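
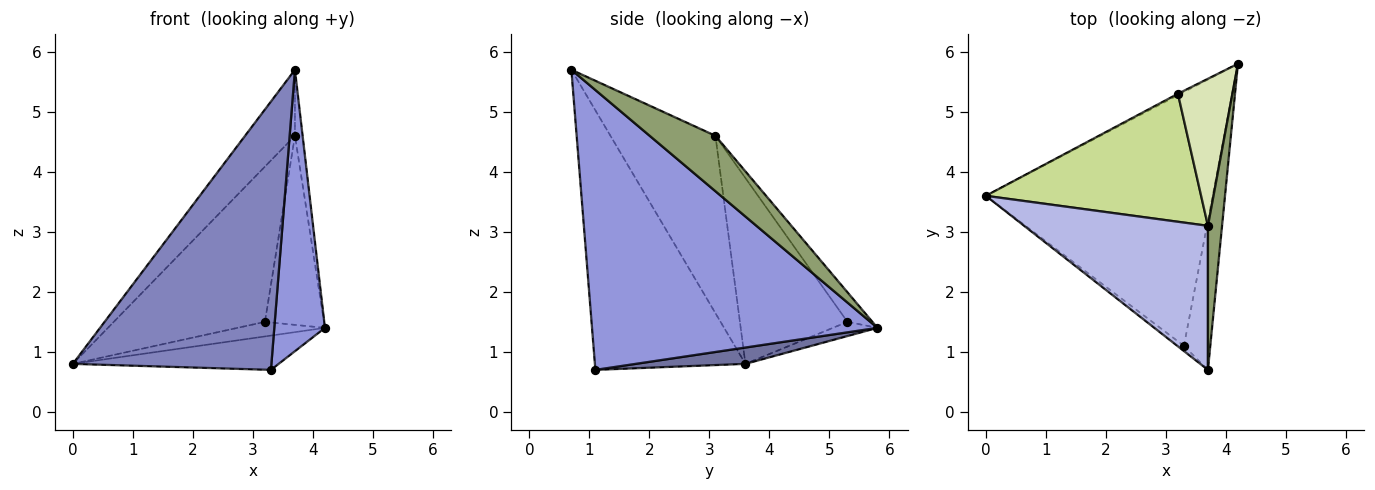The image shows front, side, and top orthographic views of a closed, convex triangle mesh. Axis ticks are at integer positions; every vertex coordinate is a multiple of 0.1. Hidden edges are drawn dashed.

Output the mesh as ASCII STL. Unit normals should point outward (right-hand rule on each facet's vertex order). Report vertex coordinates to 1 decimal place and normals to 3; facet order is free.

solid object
 facet normal 0.071 0.134 -0.988
  outer loop
   vertex 3.3 1.1 0.7
   vertex 0.0 3.6 0.8
   vertex 4.2 5.8 1.4
  endloop
 endfacet
 facet normal -0.604 -0.797 -0.015
  outer loop
   vertex 3.3 1.1 0.7
   vertex 3.7 0.7 5.7
   vertex 0.0 3.6 0.8
  endloop
 endfacet
 facet normal 0.980 -0.174 -0.092
  outer loop
   vertex 3.3 1.1 0.7
   vertex 4.2 5.8 1.4
   vertex 3.7 0.7 5.7
  endloop
 endfacet
 facet normal -0.659 0.313 0.683
  outer loop
   vertex 3.7 3.1 4.6
   vertex 0.0 3.6 0.8
   vertex 3.7 0.7 5.7
  endloop
 endfacet
 facet normal 0.963 0.112 0.245
  outer loop
   vertex 3.7 3.1 4.6
   vertex 3.7 0.7 5.7
   vertex 4.2 5.8 1.4
  endloop
 endfacet
 facet normal -0.452 0.888 -0.087
  outer loop
   vertex 3.2 5.3 1.5
   vertex 4.2 5.8 1.4
   vertex 0.0 3.6 0.8
  endloop
 endfacet
 facet normal -0.481 0.676 0.558
  outer loop
   vertex 3.2 5.3 1.5
   vertex 0.0 3.6 0.8
   vertex 3.7 3.1 4.6
  endloop
 endfacet
 facet normal -0.316 0.749 0.582
  outer loop
   vertex 3.2 5.3 1.5
   vertex 3.7 3.1 4.6
   vertex 4.2 5.8 1.4
  endloop
 endfacet
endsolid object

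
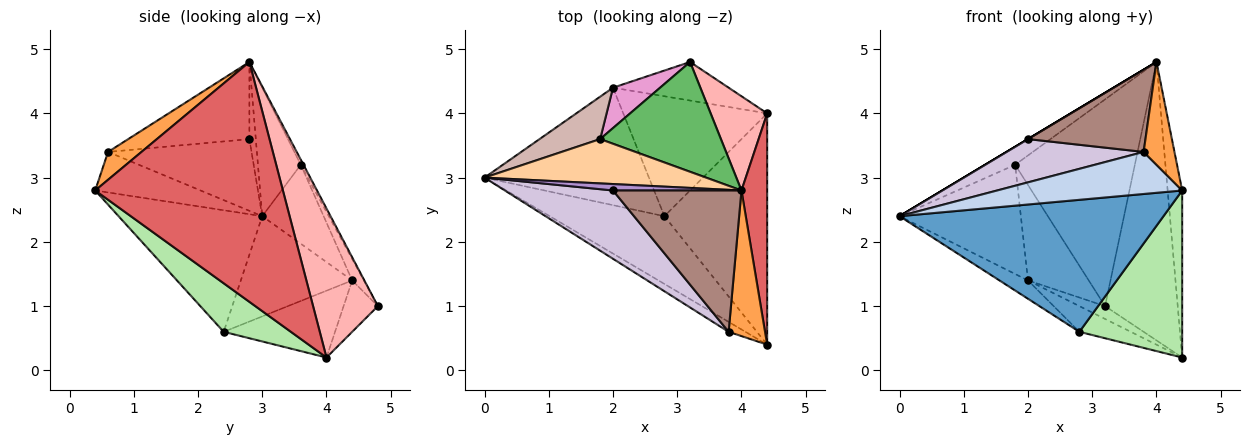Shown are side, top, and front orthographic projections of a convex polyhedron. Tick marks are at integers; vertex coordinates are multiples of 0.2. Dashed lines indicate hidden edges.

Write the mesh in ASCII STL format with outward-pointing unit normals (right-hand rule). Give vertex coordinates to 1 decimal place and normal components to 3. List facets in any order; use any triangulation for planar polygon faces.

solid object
 facet normal -0.436 -0.801 -0.411
  outer loop
   vertex 2.8 2.4 0.6
   vertex 4.4 0.4 2.8
   vertex 0.0 3.0 2.4
  endloop
 endfacet
 facet normal -0.485 -0.851 -0.201
  outer loop
   vertex 3.8 0.6 3.4
   vertex 0.0 3.0 2.4
   vertex 4.4 0.4 2.8
  endloop
 endfacet
 facet normal 0.530 -0.489 0.693
  outer loop
   vertex 3.8 0.6 3.4
   vertex 4.4 0.4 2.8
   vertex 4.0 2.8 4.8
  endloop
 endfacet
 facet normal -0.473 0.331 0.816
  outer loop
   vertex 1.8 3.6 3.2
   vertex 0.0 3.0 2.4
   vertex 4.0 2.8 4.8
  endloop
 endfacet
 facet normal -0.020 0.883 0.469
  outer loop
   vertex 1.8 3.6 3.2
   vertex 4.0 2.8 4.8
   vertex 3.2 4.8 1.0
  endloop
 endfacet
 facet normal 0.358 -0.547 -0.757
  outer loop
   vertex 4.4 4.0 0.2
   vertex 4.4 0.4 2.8
   vertex 2.8 2.4 0.6
  endloop
 endfacet
 facet normal 0.991 0.077 0.106
  outer loop
   vertex 4.4 4.0 0.2
   vertex 4.0 2.8 4.8
   vertex 4.4 0.4 2.8
  endloop
 endfacet
 facet normal 0.646 0.723 0.245
  outer loop
   vertex 4.4 4.0 0.2
   vertex 3.2 4.8 1.0
   vertex 4.0 2.8 4.8
  endloop
 endfacet
 facet normal -0.514 0.000 0.857
  outer loop
   vertex 2.0 2.8 3.6
   vertex 4.0 2.8 4.8
   vertex 0.0 3.0 2.4
  endloop
 endfacet
 facet normal -0.489 -0.467 0.737
  outer loop
   vertex 2.0 2.8 3.6
   vertex 0.0 3.0 2.4
   vertex 3.8 0.6 3.4
  endloop
 endfacet
 facet normal -0.460 -0.446 0.767
  outer loop
   vertex 2.0 2.8 3.6
   vertex 3.8 0.6 3.4
   vertex 4.0 2.8 4.8
  endloop
 endfacet
 facet normal -0.427 0.843 0.327
  outer loop
   vertex 2.0 4.4 1.4
   vertex 0.0 3.0 2.4
   vertex 1.8 3.6 3.2
  endloop
 endfacet
 facet normal -0.174 0.907 0.384
  outer loop
   vertex 2.0 4.4 1.4
   vertex 1.8 3.6 3.2
   vertex 3.2 4.8 1.0
  endloop
 endfacet
 facet normal -0.516 0.132 -0.846
  outer loop
   vertex 2.0 4.4 1.4
   vertex 2.8 2.4 0.6
   vertex 0.0 3.0 2.4
  endloop
 endfacet
 facet normal -0.389 0.291 -0.874
  outer loop
   vertex 2.0 4.4 1.4
   vertex 3.2 4.8 1.0
   vertex 4.4 4.0 0.2
  endloop
 endfacet
 facet normal -0.413 0.191 -0.890
  outer loop
   vertex 2.0 4.4 1.4
   vertex 4.4 4.0 0.2
   vertex 2.8 2.4 0.6
  endloop
 endfacet
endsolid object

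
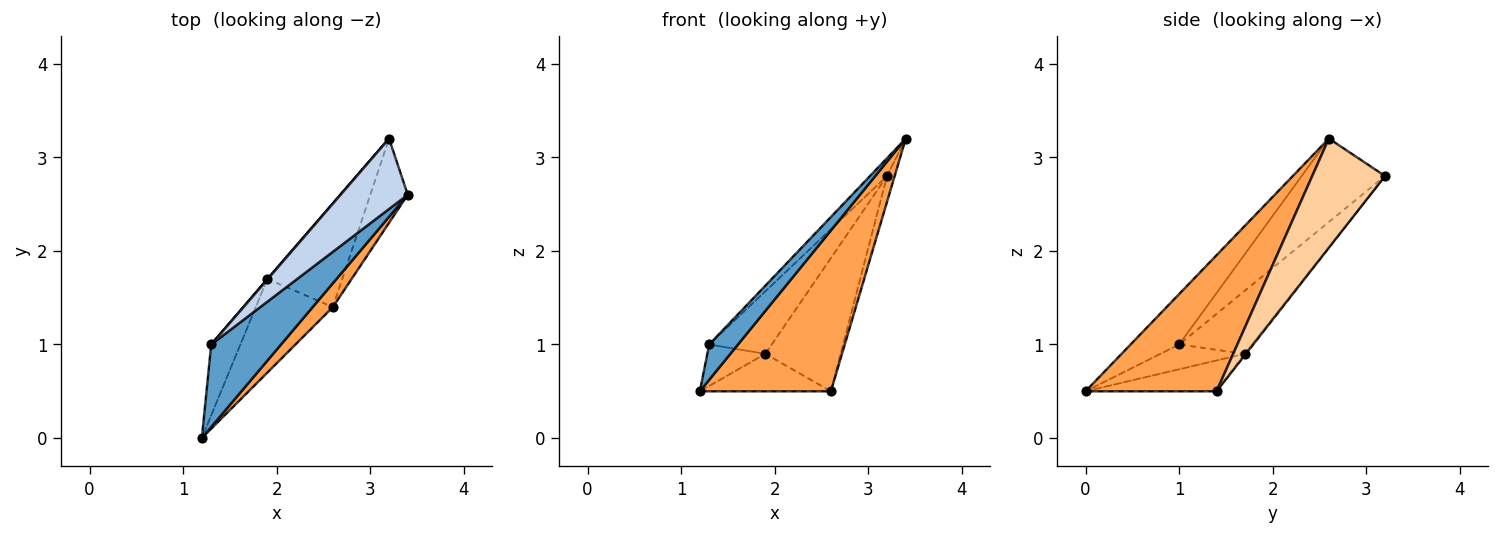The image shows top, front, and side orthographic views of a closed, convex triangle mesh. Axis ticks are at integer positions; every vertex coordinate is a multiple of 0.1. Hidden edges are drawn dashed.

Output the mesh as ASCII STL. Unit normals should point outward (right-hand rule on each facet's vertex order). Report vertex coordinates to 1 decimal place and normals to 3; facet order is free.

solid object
 facet normal -0.553 -0.328 0.766
  outer loop
   vertex 1.3 1.0 1.0
   vertex 1.2 0.0 0.5
   vertex 3.4 2.6 3.2
  endloop
 endfacet
 facet normal -0.769 0.157 0.620
  outer loop
   vertex 1.3 1.0 1.0
   vertex 3.4 2.6 3.2
   vertex 3.2 3.2 2.8
  endloop
 endfacet
 facet normal 0.703 -0.703 0.104
  outer loop
   vertex 2.6 1.4 0.5
   vertex 3.4 2.6 3.2
   vertex 1.2 0.0 0.5
  endloop
 endfacet
 facet normal 0.941 0.099 -0.323
  outer loop
   vertex 2.6 1.4 0.5
   vertex 3.2 3.2 2.8
   vertex 3.4 2.6 3.2
  endloop
 endfacet
 facet normal -0.591 0.407 -0.696
  outer loop
   vertex 1.9 1.7 0.9
   vertex 1.2 0.0 0.5
   vertex 1.3 1.0 1.0
  endloop
 endfacet
 facet normal -0.348 0.348 -0.870
  outer loop
   vertex 1.9 1.7 0.9
   vertex 2.6 1.4 0.5
   vertex 1.2 0.0 0.5
  endloop
 endfacet
 facet normal -0.759 0.651 0.005
  outer loop
   vertex 1.9 1.7 0.9
   vertex 1.3 1.0 1.0
   vertex 3.2 3.2 2.8
  endloop
 endfacet
 facet normal -0.013 0.789 -0.614
  outer loop
   vertex 1.9 1.7 0.9
   vertex 3.2 3.2 2.8
   vertex 2.6 1.4 0.5
  endloop
 endfacet
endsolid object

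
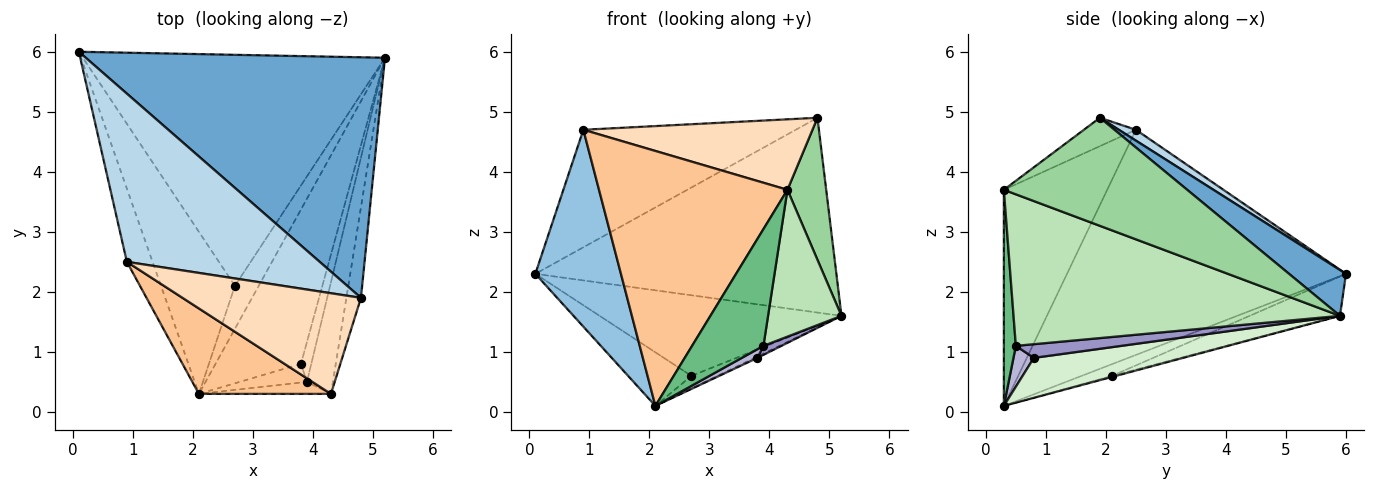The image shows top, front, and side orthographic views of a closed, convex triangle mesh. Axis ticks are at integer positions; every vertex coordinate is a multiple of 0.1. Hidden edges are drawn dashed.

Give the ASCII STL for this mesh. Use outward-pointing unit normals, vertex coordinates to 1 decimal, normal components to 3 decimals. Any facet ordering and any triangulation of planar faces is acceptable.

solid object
 facet normal 0.118 0.625 0.772
  outer loop
   vertex 4.8 1.9 4.9
   vertex 5.2 5.9 1.6
   vertex 0.1 6.0 2.3
  endloop
 endfacet
 facet normal -0.950 -0.292 -0.108
  outer loop
   vertex 0.9 2.5 4.7
   vertex 0.1 6.0 2.3
   vertex 2.1 0.3 0.1
  endloop
 endfacet
 facet normal 0.046 0.572 0.819
  outer loop
   vertex 0.9 2.5 4.7
   vertex 4.8 1.9 4.9
   vertex 0.1 6.0 2.3
  endloop
 endfacet
 facet normal -0.122 0.327 -0.937
  outer loop
   vertex 2.7 2.1 0.6
   vertex 0.1 6.0 2.3
   vertex 5.2 5.9 1.6
  endloop
 endfacet
 facet normal -0.148 0.310 -0.939
  outer loop
   vertex 2.7 2.1 0.6
   vertex 2.1 0.3 0.1
   vertex 0.1 6.0 2.3
  endloop
 endfacet
 facet normal -0.043 0.281 -0.959
  outer loop
   vertex 2.7 2.1 0.6
   vertex 5.2 5.9 1.6
   vertex 2.1 0.3 0.1
  endloop
 endfacet
 facet normal -0.461 -0.841 0.282
  outer loop
   vertex 4.3 0.3 3.7
   vertex 0.9 2.5 4.7
   vertex 2.1 0.3 0.1
  endloop
 endfacet
 facet normal -0.129 -0.569 0.812
  outer loop
   vertex 4.3 0.3 3.7
   vertex 4.8 1.9 4.9
   vertex 0.9 2.5 4.7
  endloop
 endfacet
 facet normal 0.165 -0.981 -0.101
  outer loop
   vertex 4.3 0.3 3.7
   vertex 2.1 0.3 0.1
   vertex 3.9 0.5 1.1
  endloop
 endfacet
 facet normal 0.970 -0.205 -0.131
  outer loop
   vertex 4.3 0.3 3.7
   vertex 5.2 5.9 1.6
   vertex 4.8 1.9 4.9
  endloop
 endfacet
 facet normal 0.962 -0.216 -0.165
  outer loop
   vertex 4.3 0.3 3.7
   vertex 3.9 0.5 1.1
   vertex 5.2 5.9 1.6
  endloop
 endfacet
 facet normal 0.424 0.008 -0.906
  outer loop
   vertex 3.8 0.8 0.9
   vertex 2.1 0.3 0.1
   vertex 5.2 5.9 1.6
  endloop
 endfacet
 facet normal 0.790 -0.135 -0.598
  outer loop
   vertex 3.8 0.8 0.9
   vertex 5.2 5.9 1.6
   vertex 3.9 0.5 1.1
  endloop
 endfacet
 facet normal 0.482 -0.369 -0.795
  outer loop
   vertex 3.8 0.8 0.9
   vertex 3.9 0.5 1.1
   vertex 2.1 0.3 0.1
  endloop
 endfacet
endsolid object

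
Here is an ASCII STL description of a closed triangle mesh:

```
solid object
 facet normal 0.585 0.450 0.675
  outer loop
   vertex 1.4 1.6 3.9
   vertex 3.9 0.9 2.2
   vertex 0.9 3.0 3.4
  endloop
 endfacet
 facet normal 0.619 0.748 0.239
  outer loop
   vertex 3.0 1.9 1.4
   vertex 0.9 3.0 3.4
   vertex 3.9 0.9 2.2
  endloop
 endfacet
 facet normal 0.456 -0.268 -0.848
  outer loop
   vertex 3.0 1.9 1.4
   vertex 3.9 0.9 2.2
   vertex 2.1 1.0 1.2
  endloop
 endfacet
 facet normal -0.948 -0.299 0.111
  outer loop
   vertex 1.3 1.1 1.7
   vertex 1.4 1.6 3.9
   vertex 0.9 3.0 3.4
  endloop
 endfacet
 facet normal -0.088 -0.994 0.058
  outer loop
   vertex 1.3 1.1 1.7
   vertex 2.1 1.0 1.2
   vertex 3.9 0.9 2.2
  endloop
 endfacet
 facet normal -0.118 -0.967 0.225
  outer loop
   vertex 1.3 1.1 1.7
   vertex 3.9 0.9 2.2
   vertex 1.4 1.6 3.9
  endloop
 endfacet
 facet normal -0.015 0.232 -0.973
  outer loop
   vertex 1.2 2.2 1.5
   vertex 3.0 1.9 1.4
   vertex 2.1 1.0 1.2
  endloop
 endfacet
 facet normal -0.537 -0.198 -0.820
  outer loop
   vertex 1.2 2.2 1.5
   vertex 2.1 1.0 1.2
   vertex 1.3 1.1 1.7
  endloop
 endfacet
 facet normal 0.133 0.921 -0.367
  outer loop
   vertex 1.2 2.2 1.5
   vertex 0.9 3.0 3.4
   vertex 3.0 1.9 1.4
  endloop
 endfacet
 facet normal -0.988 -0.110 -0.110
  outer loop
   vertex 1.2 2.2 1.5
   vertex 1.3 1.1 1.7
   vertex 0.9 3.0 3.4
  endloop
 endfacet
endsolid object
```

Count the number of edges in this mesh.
15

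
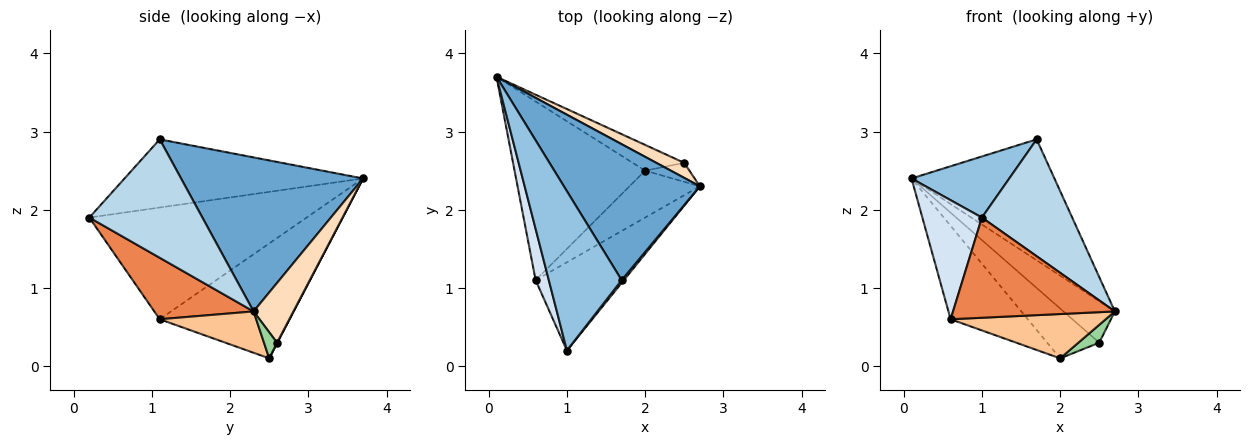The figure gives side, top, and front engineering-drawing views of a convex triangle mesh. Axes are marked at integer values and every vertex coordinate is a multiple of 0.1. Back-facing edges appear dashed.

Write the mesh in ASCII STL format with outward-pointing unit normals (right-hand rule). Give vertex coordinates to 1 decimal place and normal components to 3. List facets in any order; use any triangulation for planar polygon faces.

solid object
 facet normal 0.646 0.507 0.570
  outer loop
   vertex 1.7 1.1 2.9
   vertex 2.7 2.3 0.7
   vertex 0.1 3.7 2.4
  endloop
 endfacet
 facet normal -0.658 -0.270 0.703
  outer loop
   vertex 1.7 1.1 2.9
   vertex 0.1 3.7 2.4
   vertex 1.0 0.2 1.9
  endloop
 endfacet
 facet normal 0.781 -0.624 0.015
  outer loop
   vertex 1.7 1.1 2.9
   vertex 1.0 0.2 1.9
   vertex 2.7 2.3 0.7
  endloop
 endfacet
 facet normal -0.958 -0.263 0.113
  outer loop
   vertex 0.6 1.1 0.6
   vertex 1.0 0.2 1.9
   vertex 0.1 3.7 2.4
  endloop
 endfacet
 facet normal 0.418 -0.682 -0.601
  outer loop
   vertex 0.6 1.1 0.6
   vertex 2.7 2.3 0.7
   vertex 1.0 0.2 1.9
  endloop
 endfacet
 facet normal -0.615 0.365 -0.699
  outer loop
   vertex 2.0 2.5 0.1
   vertex 0.6 1.1 0.6
   vertex 0.1 3.7 2.4
  endloop
 endfacet
 facet normal 0.393 -0.631 -0.669
  outer loop
   vertex 2.0 2.5 0.1
   vertex 2.7 2.3 0.7
   vertex 0.6 1.1 0.6
  endloop
 endfacet
 facet normal 0.589 0.760 0.275
  outer loop
   vertex 2.5 2.6 0.3
   vertex 0.1 3.7 2.4
   vertex 2.7 2.3 0.7
  endloop
 endfacet
 facet normal 0.006 0.889 -0.459
  outer loop
   vertex 2.5 2.6 0.3
   vertex 2.0 2.5 0.1
   vertex 0.1 3.7 2.4
  endloop
 endfacet
 facet normal 0.394 -0.630 -0.669
  outer loop
   vertex 2.5 2.6 0.3
   vertex 2.7 2.3 0.7
   vertex 2.0 2.5 0.1
  endloop
 endfacet
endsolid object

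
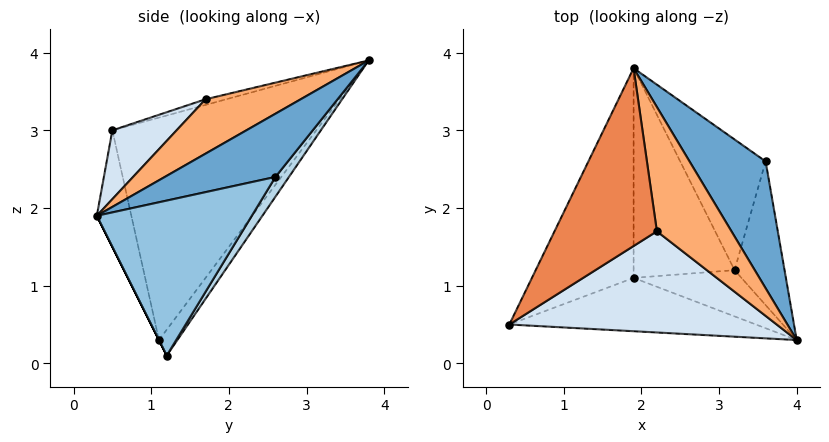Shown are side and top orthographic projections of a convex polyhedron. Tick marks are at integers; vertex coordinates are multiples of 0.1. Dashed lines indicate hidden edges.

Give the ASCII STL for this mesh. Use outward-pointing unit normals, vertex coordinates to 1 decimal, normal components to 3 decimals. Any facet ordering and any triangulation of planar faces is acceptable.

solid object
 facet normal 0.638 -0.056 0.768
  outer loop
   vertex 3.6 2.6 2.4
   vertex 1.9 3.8 3.9
   vertex 4.0 0.3 1.9
  endloop
 endfacet
 facet normal 0.927 0.226 -0.299
  outer loop
   vertex 3.6 2.6 2.4
   vertex 4.0 0.3 1.9
   vertex 3.2 1.2 0.1
  endloop
 endfacet
 facet normal 0.123 0.838 -0.531
  outer loop
   vertex 3.6 2.6 2.4
   vertex 3.2 1.2 0.1
   vertex 1.9 3.8 3.9
  endloop
 endfacet
 facet normal 0.202 -0.583 0.787
  outer loop
   vertex 2.2 1.7 3.4
   vertex 0.3 0.5 3.0
   vertex 4.0 0.3 1.9
  endloop
 endfacet
 facet normal -0.053 -0.239 0.970
  outer loop
   vertex 2.2 1.7 3.4
   vertex 1.9 3.8 3.9
   vertex 0.3 0.5 3.0
  endloop
 endfacet
 facet normal 0.586 -0.108 0.803
  outer loop
   vertex 2.2 1.7 3.4
   vertex 4.0 0.3 1.9
   vertex 1.9 3.8 3.9
  endloop
 endfacet
 facet normal -0.138 -0.946 -0.292
  outer loop
   vertex 1.9 1.1 0.3
   vertex 4.0 0.3 1.9
   vertex 0.3 0.5 3.0
  endloop
 endfacet
 facet normal 0.000 -0.894 -0.447
  outer loop
   vertex 1.9 1.1 0.3
   vertex 3.2 1.2 0.1
   vertex 4.0 0.3 1.9
  endloop
 endfacet
 facet normal -0.795 0.485 -0.364
  outer loop
   vertex 1.9 1.1 0.3
   vertex 0.3 0.5 3.0
   vertex 1.9 3.8 3.9
  endloop
 endfacet
 facet normal -0.152 0.791 -0.593
  outer loop
   vertex 1.9 1.1 0.3
   vertex 1.9 3.8 3.9
   vertex 3.2 1.2 0.1
  endloop
 endfacet
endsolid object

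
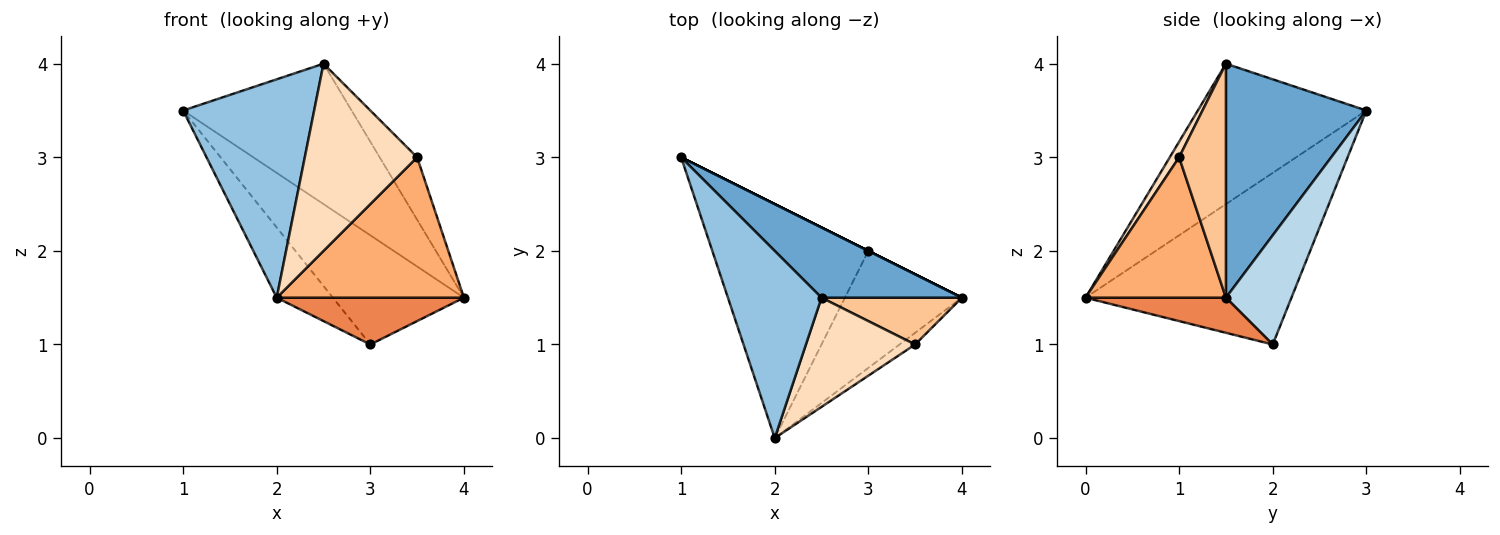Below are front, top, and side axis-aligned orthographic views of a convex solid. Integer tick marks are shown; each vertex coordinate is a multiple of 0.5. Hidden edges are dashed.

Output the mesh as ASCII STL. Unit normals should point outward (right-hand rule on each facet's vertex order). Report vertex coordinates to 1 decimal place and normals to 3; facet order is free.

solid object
 facet normal 0.598 0.717 0.359
  outer loop
   vertex 2.5 1.5 4.0
   vertex 4.0 1.5 1.5
   vertex 1.0 3.0 3.5
  endloop
 endfacet
 facet normal -0.699 -0.543 0.466
  outer loop
   vertex 2.5 1.5 4.0
   vertex 1.0 3.0 3.5
   vertex 2.0 0.0 1.5
  endloop
 endfacet
 facet normal 0.447 0.894 0.000
  outer loop
   vertex 3.0 2.0 1.0
   vertex 1.0 3.0 3.5
   vertex 4.0 1.5 1.5
  endloop
 endfacet
 facet normal -0.725 0.198 -0.659
  outer loop
   vertex 3.0 2.0 1.0
   vertex 2.0 0.0 1.5
   vertex 1.0 3.0 3.5
  endloop
 endfacet
 facet normal 0.268 -0.358 -0.894
  outer loop
   vertex 3.0 2.0 1.0
   vertex 4.0 1.5 1.5
   vertex 2.0 0.0 1.5
  endloop
 endfacet
 facet normal 0.599 -0.798 -0.067
  outer loop
   vertex 3.5 1.0 3.0
   vertex 2.0 0.0 1.5
   vertex 4.0 1.5 1.5
  endloop
 endfacet
 facet normal 0.707 0.566 0.424
  outer loop
   vertex 3.5 1.0 3.0
   vertex 4.0 1.5 1.5
   vertex 2.5 1.5 4.0
  endloop
 endfacet
 facet normal 0.072 -0.862 0.503
  outer loop
   vertex 3.5 1.0 3.0
   vertex 2.5 1.5 4.0
   vertex 2.0 0.0 1.5
  endloop
 endfacet
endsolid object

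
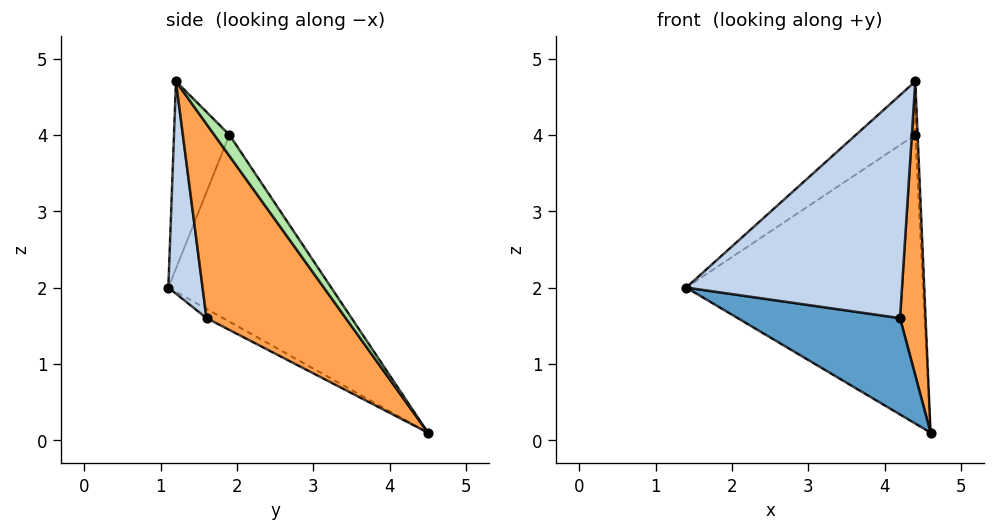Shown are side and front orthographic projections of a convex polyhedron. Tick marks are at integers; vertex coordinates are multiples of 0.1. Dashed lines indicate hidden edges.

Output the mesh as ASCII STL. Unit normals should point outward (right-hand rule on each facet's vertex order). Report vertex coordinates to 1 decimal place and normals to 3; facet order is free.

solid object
 facet normal -0.046 -0.454 -0.890
  outer loop
   vertex 4.2 1.6 1.6
   vertex 1.4 1.1 2.0
   vertex 4.6 4.5 0.1
  endloop
 endfacet
 facet normal 0.155 -0.978 -0.136
  outer loop
   vertex 4.2 1.6 1.6
   vertex 4.4 1.2 4.7
   vertex 1.4 1.1 2.0
  endloop
 endfacet
 facet normal 0.980 -0.180 -0.086
  outer loop
   vertex 4.2 1.6 1.6
   vertex 4.6 4.5 0.1
   vertex 4.4 1.2 4.7
  endloop
 endfacet
 facet normal -0.503 0.731 0.462
  outer loop
   vertex 4.4 1.9 4.0
   vertex 4.6 4.5 0.1
   vertex 1.4 1.1 2.0
  endloop
 endfacet
 facet normal -0.551 0.590 0.590
  outer loop
   vertex 4.4 1.9 4.0
   vertex 1.4 1.1 2.0
   vertex 4.4 1.2 4.7
  endloop
 endfacet
 facet normal 0.977 0.150 0.150
  outer loop
   vertex 4.4 1.9 4.0
   vertex 4.4 1.2 4.7
   vertex 4.6 4.5 0.1
  endloop
 endfacet
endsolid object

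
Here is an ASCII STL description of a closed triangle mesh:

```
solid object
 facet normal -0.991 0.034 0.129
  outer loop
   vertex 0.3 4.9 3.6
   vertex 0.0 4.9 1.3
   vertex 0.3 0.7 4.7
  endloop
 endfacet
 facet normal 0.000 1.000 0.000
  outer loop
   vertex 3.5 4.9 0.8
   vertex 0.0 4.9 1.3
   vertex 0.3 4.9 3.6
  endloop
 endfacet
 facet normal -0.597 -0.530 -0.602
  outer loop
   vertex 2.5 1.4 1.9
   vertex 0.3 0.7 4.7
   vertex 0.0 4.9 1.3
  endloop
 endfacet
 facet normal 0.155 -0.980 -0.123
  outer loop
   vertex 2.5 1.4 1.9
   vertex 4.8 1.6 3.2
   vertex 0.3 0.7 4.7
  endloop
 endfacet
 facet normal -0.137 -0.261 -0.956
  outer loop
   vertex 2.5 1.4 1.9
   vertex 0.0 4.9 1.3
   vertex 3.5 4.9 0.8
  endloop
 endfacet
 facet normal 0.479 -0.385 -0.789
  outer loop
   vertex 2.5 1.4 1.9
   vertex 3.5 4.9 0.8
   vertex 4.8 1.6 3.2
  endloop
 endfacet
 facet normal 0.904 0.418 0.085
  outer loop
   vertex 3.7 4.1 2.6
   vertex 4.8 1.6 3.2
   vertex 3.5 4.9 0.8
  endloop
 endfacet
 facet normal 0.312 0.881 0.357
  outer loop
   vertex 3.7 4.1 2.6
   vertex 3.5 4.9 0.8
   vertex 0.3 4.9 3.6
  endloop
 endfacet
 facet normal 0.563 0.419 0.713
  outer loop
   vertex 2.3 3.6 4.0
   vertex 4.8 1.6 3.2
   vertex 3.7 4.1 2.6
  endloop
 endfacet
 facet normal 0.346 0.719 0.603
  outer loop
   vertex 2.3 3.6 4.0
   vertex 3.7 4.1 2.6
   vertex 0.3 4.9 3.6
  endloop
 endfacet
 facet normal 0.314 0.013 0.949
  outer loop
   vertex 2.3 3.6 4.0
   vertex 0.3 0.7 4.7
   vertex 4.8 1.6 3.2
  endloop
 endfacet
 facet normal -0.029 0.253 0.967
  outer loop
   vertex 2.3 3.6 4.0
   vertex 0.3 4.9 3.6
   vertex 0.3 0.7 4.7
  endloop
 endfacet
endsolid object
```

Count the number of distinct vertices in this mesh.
8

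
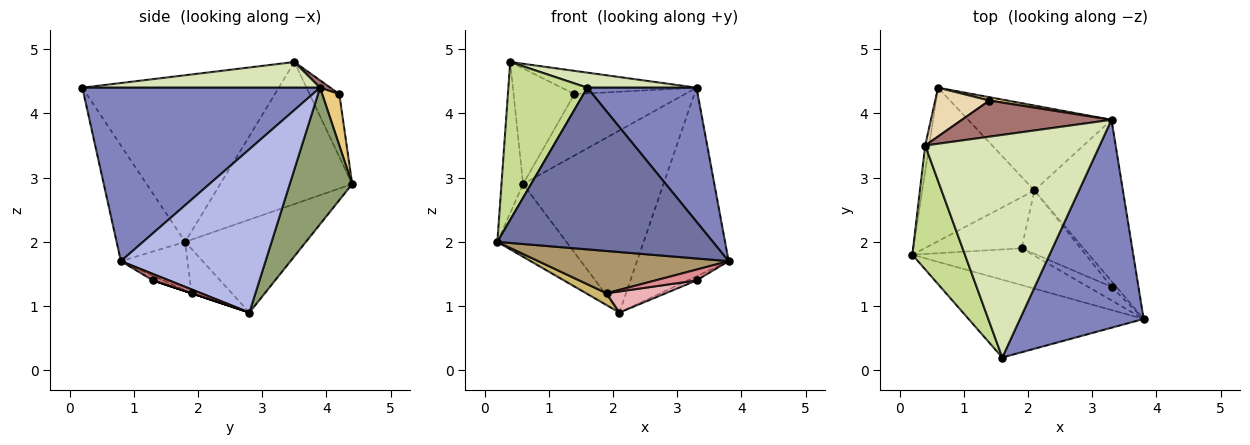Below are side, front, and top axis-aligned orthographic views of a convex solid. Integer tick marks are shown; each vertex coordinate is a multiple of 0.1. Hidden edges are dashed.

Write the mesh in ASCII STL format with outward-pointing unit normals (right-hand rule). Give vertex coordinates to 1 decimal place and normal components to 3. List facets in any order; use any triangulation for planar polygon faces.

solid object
 facet normal -0.275 -0.866 -0.417
  outer loop
   vertex 1.6 0.2 4.4
   vertex 0.2 1.8 2.0
   vertex 3.8 0.8 1.7
  endloop
 endfacet
 facet normal 0.763 -0.350 0.544
  outer loop
   vertex 3.3 3.9 4.4
   vertex 1.6 0.2 4.4
   vertex 3.8 0.8 1.7
  endloop
 endfacet
 facet normal -0.599 0.343 -0.724
  outer loop
   vertex 2.1 2.8 0.9
   vertex 0.2 1.8 2.0
   vertex 0.6 4.4 2.9
  endloop
 endfacet
 facet normal 0.768 0.486 -0.416
  outer loop
   vertex 2.1 2.8 0.9
   vertex 3.3 3.9 4.4
   vertex 3.8 0.8 1.7
  endloop
 endfacet
 facet normal 0.374 0.841 -0.392
  outer loop
   vertex 2.1 2.8 0.9
   vertex 0.6 4.4 2.9
   vertex 3.3 3.9 4.4
  endloop
 endfacet
 facet normal -0.987 0.161 -0.027
  outer loop
   vertex 0.4 3.5 4.8
   vertex 0.6 4.4 2.9
   vertex 0.2 1.8 2.0
  endloop
 endfacet
 facet normal -0.891 -0.358 0.281
  outer loop
   vertex 0.4 3.5 4.8
   vertex 0.2 1.8 2.0
   vertex 1.6 0.2 4.4
  endloop
 endfacet
 facet normal 0.145 -0.067 0.987
  outer loop
   vertex 0.4 3.5 4.8
   vertex 1.6 0.2 4.4
   vertex 3.3 3.9 4.4
  endloop
 endfacet
 facet normal -0.256 -0.730 -0.634
  outer loop
   vertex 1.9 1.9 1.2
   vertex 3.8 0.8 1.7
   vertex 0.2 1.8 2.0
  endloop
 endfacet
 facet normal -0.407 -0.206 -0.890
  outer loop
   vertex 1.9 1.9 1.2
   vertex 0.2 1.8 2.0
   vertex 2.1 2.8 0.9
  endloop
 endfacet
 facet normal 0.153 0.987 0.054
  outer loop
   vertex 1.4 4.2 4.3
   vertex 3.3 3.9 4.4
   vertex 0.6 4.4 2.9
  endloop
 endfacet
 facet normal -0.411 0.840 0.355
  outer loop
   vertex 1.4 4.2 4.3
   vertex 0.6 4.4 2.9
   vertex 0.4 3.5 4.8
  endloop
 endfacet
 facet normal 0.041 0.541 0.840
  outer loop
   vertex 1.4 4.2 4.3
   vertex 0.4 3.5 4.8
   vertex 3.3 3.9 4.4
  endloop
 endfacet
 facet normal 0.732 0.403 -0.549
  outer loop
   vertex 3.3 1.3 1.4
   vertex 2.1 2.8 0.9
   vertex 3.8 0.8 1.7
  endloop
 endfacet
 facet normal -0.154 -0.617 -0.772
  outer loop
   vertex 3.3 1.3 1.4
   vertex 3.8 0.8 1.7
   vertex 1.9 1.9 1.2
  endloop
 endfacet
 facet normal 0.000 -0.316 -0.949
  outer loop
   vertex 3.3 1.3 1.4
   vertex 1.9 1.9 1.2
   vertex 2.1 2.8 0.9
  endloop
 endfacet
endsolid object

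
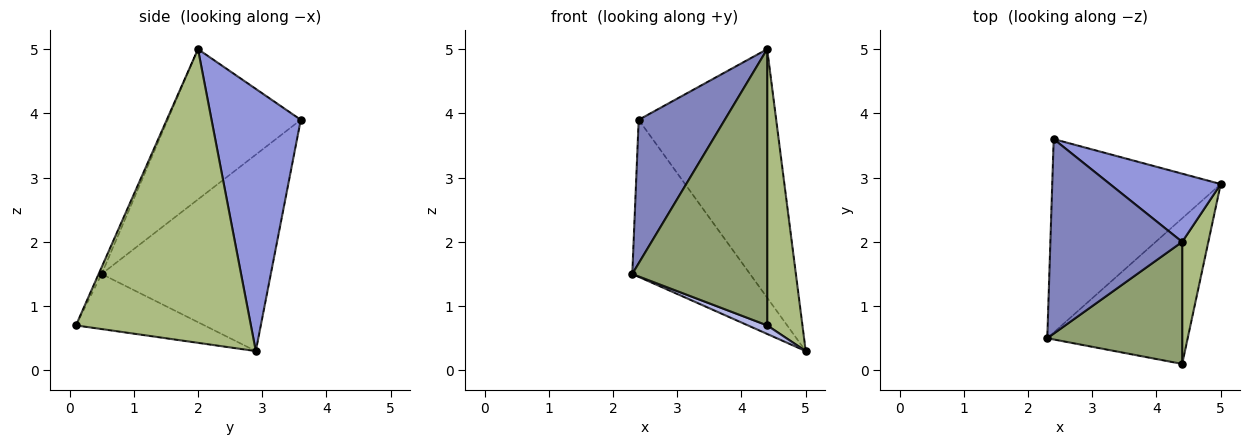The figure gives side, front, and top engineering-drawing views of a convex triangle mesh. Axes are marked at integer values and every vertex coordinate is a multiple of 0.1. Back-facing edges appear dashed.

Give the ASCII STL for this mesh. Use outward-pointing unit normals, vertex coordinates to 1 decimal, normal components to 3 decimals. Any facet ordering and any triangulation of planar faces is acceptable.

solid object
 facet normal -0.671 0.467 -0.576
  outer loop
   vertex 2.4 3.6 3.9
   vertex 5.0 2.9 0.3
   vertex 2.3 0.5 1.5
  endloop
 endfacet
 facet normal -0.676 -0.437 0.593
  outer loop
   vertex 4.4 2.0 5.0
   vertex 2.4 3.6 3.9
   vertex 2.3 0.5 1.5
  endloop
 endfacet
 facet normal 0.531 0.817 0.224
  outer loop
   vertex 4.4 2.0 5.0
   vertex 5.0 2.9 0.3
   vertex 2.4 3.6 3.9
  endloop
 endfacet
 facet normal -0.365 -0.055 -0.930
  outer loop
   vertex 4.4 0.1 0.7
   vertex 2.3 0.5 1.5
   vertex 5.0 2.9 0.3
  endloop
 endfacet
 facet normal -0.020 -0.914 0.404
  outer loop
   vertex 4.4 0.1 0.7
   vertex 4.4 2.0 5.0
   vertex 2.3 0.5 1.5
  endloop
 endfacet
 facet normal 0.977 -0.197 0.087
  outer loop
   vertex 4.4 0.1 0.7
   vertex 5.0 2.9 0.3
   vertex 4.4 2.0 5.0
  endloop
 endfacet
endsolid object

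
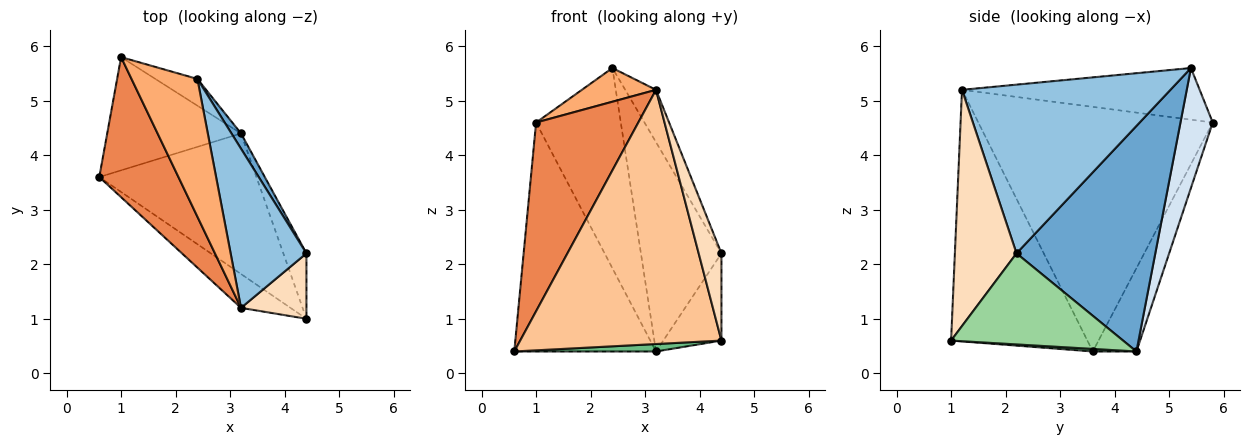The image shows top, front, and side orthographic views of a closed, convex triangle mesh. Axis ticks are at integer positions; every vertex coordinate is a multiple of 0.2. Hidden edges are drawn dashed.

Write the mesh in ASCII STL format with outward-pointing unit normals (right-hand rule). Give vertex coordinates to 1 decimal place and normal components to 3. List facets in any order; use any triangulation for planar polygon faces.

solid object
 facet normal 0.864 0.501 0.037
  outer loop
   vertex 3.2 4.4 0.4
   vertex 2.4 5.4 5.6
   vertex 4.4 2.2 2.2
  endloop
 endfacet
 facet normal 0.904 0.134 0.406
  outer loop
   vertex 3.2 1.2 5.2
   vertex 4.4 2.2 2.2
   vertex 2.4 5.4 5.6
  endloop
 endfacet
 facet normal -0.266 0.864 -0.427
  outer loop
   vertex 1.0 5.8 4.6
   vertex 3.2 4.4 0.4
   vertex 0.6 3.6 0.4
  endloop
 endfacet
 facet normal 0.353 0.927 -0.124
  outer loop
   vertex 1.0 5.8 4.6
   vertex 2.4 5.4 5.6
   vertex 3.2 4.4 0.4
  endloop
 endfacet
 facet normal -0.879 -0.383 0.284
  outer loop
   vertex 1.0 5.8 4.6
   vertex 0.6 3.6 0.4
   vertex 3.2 1.2 5.2
  endloop
 endfacet
 facet normal -0.606 -0.189 0.773
  outer loop
   vertex 1.0 5.8 4.6
   vertex 3.2 1.2 5.2
   vertex 2.4 5.4 5.6
  endloop
 endfacet
 facet normal -0.557 -0.823 -0.110
  outer loop
   vertex 4.4 1.0 0.6
   vertex 3.2 1.2 5.2
   vertex 0.6 3.6 0.4
  endloop
 endfacet
 facet normal 0.908 -0.335 0.251
  outer loop
   vertex 4.4 1.0 0.6
   vertex 4.4 2.2 2.2
   vertex 3.2 1.2 5.2
  endloop
 endfacet
 facet normal 0.016 -0.053 -0.998
  outer loop
   vertex 4.4 1.0 0.6
   vertex 0.6 3.6 0.4
   vertex 3.2 4.4 0.4
  endloop
 endfacet
 facet normal 0.921 0.311 -0.234
  outer loop
   vertex 4.4 1.0 0.6
   vertex 3.2 4.4 0.4
   vertex 4.4 2.2 2.2
  endloop
 endfacet
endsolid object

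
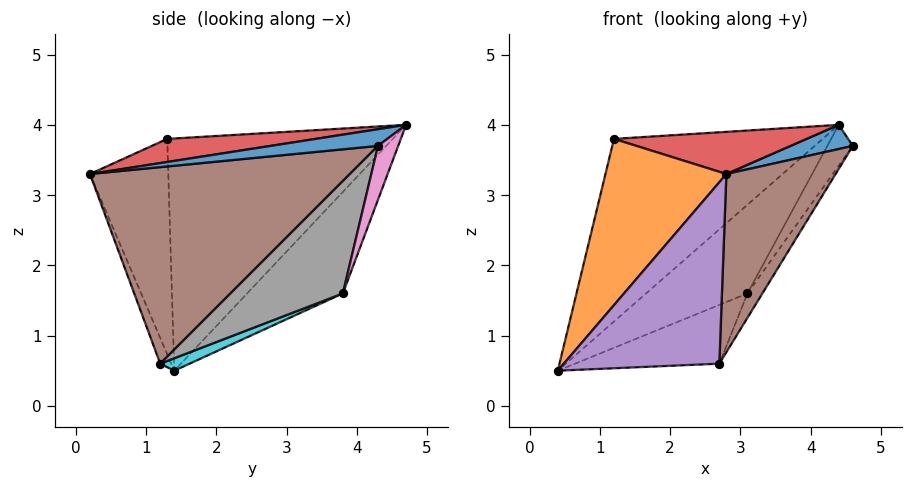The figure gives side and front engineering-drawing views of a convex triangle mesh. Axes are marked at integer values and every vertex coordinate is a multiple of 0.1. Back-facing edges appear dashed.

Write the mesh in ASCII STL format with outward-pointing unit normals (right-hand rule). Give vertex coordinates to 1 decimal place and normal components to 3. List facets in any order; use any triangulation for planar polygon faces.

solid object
 facet normal 0.542 -0.314 0.780
  outer loop
   vertex 4.4 4.7 4.0
   vertex 2.8 0.2 3.3
   vertex 4.6 4.3 3.7
  endloop
 endfacet
 facet normal -0.541 -0.835 0.106
  outer loop
   vertex 1.2 1.3 3.8
   vertex 0.4 1.4 0.5
   vertex 2.8 0.2 3.3
  endloop
 endfacet
 facet normal -0.720 0.666 0.195
  outer loop
   vertex 1.2 1.3 3.8
   vertex 4.4 4.7 4.0
   vertex 0.4 1.4 0.5
  endloop
 endfacet
 facet normal 0.159 -0.207 0.965
  outer loop
   vertex 1.2 1.3 3.8
   vertex 2.8 0.2 3.3
   vertex 4.4 4.7 4.0
  endloop
 endfacet
 facet normal -0.066 -0.936 -0.344
  outer loop
   vertex 2.7 1.2 0.6
   vertex 2.8 0.2 3.3
   vertex 0.4 1.4 0.5
  endloop
 endfacet
 facet normal 0.908 -0.381 -0.175
  outer loop
   vertex 2.7 1.2 0.6
   vertex 4.6 4.3 3.7
   vertex 2.8 0.2 3.3
  endloop
 endfacet
 facet normal 0.526 0.663 -0.533
  outer loop
   vertex 3.1 3.8 1.6
   vertex 4.4 4.7 4.0
   vertex 4.6 4.3 3.7
  endloop
 endfacet
 facet normal 0.797 0.106 -0.595
  outer loop
   vertex 3.1 3.8 1.6
   vertex 4.6 4.3 3.7
   vertex 2.7 1.2 0.6
  endloop
 endfacet
 facet normal -0.683 0.723 0.099
  outer loop
   vertex 3.1 3.8 1.6
   vertex 0.4 1.4 0.5
   vertex 4.4 4.7 4.0
  endloop
 endfacet
 facet normal 0.071 0.349 -0.935
  outer loop
   vertex 3.1 3.8 1.6
   vertex 2.7 1.2 0.6
   vertex 0.4 1.4 0.5
  endloop
 endfacet
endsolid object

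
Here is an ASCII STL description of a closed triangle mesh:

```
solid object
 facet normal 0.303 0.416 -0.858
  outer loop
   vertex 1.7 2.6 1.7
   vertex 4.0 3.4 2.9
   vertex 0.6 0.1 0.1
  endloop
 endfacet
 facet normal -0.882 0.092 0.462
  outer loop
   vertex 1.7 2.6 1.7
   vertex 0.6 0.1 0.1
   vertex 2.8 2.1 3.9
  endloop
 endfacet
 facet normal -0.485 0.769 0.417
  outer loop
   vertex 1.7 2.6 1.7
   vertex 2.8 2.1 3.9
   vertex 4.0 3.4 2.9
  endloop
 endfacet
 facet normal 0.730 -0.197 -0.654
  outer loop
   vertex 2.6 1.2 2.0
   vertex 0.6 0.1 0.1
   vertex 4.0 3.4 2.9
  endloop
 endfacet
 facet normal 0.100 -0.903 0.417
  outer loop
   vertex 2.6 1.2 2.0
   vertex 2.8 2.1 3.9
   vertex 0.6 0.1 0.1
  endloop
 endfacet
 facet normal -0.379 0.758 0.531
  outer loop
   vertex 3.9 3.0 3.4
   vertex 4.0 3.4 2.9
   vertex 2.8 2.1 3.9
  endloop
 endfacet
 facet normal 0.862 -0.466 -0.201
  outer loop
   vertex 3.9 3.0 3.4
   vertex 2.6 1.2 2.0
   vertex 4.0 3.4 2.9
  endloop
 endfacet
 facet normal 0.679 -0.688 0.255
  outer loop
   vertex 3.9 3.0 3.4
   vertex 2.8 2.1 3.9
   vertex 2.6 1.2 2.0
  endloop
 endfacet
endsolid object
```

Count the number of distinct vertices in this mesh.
6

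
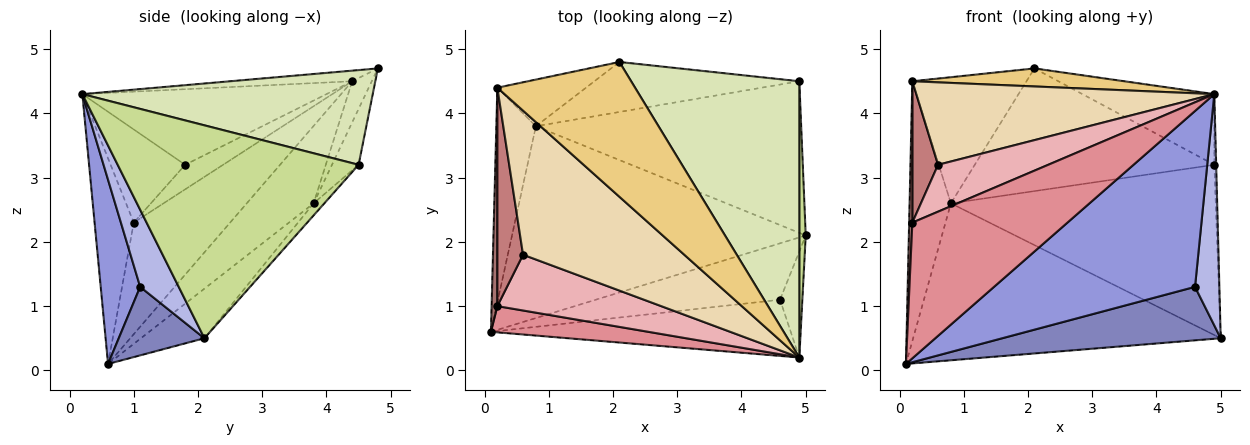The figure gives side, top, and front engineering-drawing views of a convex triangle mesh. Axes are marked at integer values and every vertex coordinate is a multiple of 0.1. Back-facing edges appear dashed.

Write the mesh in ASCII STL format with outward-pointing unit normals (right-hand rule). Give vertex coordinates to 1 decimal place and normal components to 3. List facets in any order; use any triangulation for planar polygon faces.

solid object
 facet normal -0.130 0.628 -0.767
  outer loop
   vertex 0.8 3.8 2.6
   vertex 5.0 2.1 0.5
   vertex 0.1 0.6 0.1
  endloop
 endfacet
 facet normal 0.261 -0.665 -0.700
  outer loop
   vertex 4.6 1.1 1.3
   vertex 0.1 0.6 0.1
   vertex 5.0 2.1 0.5
  endloop
 endfacet
 facet normal 0.184 -0.936 -0.299
  outer loop
   vertex 4.6 1.1 1.3
   vertex 4.9 0.2 4.3
   vertex 0.1 0.6 0.1
  endloop
 endfacet
 facet normal 0.821 -0.519 -0.238
  outer loop
   vertex 4.6 1.1 1.3
   vertex 5.0 2.1 0.5
   vertex 4.9 0.2 4.3
  endloop
 endfacet
 facet normal -0.030 0.747 -0.665
  outer loop
   vertex 4.9 4.5 3.2
   vertex 5.0 2.1 0.5
   vertex 0.8 3.8 2.6
  endloop
 endfacet
 facet normal -0.102 0.921 -0.375
  outer loop
   vertex 4.9 4.5 3.2
   vertex 0.8 3.8 2.6
   vertex 2.1 4.8 4.7
  endloop
 endfacet
 facet normal 1.000 0.008 0.030
  outer loop
   vertex 4.9 4.5 3.2
   vertex 4.9 0.2 4.3
   vertex 5.0 2.1 0.5
  endloop
 endfacet
 facet normal 0.479 0.218 0.850
  outer loop
   vertex 4.9 4.5 3.2
   vertex 2.1 4.8 4.7
   vertex 4.9 0.2 4.3
  endloop
 endfacet
 facet normal -0.780 0.482 -0.399
  outer loop
   vertex 0.2 4.4 4.5
   vertex 0.8 3.8 2.6
   vertex 0.1 0.6 0.1
  endloop
 endfacet
 facet normal -0.159 0.926 -0.343
  outer loop
   vertex 0.2 4.4 4.5
   vertex 2.1 4.8 4.7
   vertex 0.8 3.8 2.6
  endloop
 endfacet
 facet normal -0.076 -0.132 0.988
  outer loop
   vertex 0.2 4.4 4.5
   vertex 4.9 0.2 4.3
   vertex 2.1 4.8 4.7
  endloop
 endfacet
 facet normal -0.377 -0.460 0.804
  outer loop
   vertex 0.2 4.4 4.5
   vertex 0.6 1.8 3.2
   vertex 4.9 0.2 4.3
  endloop
 endfacet
 facet normal -0.998 -0.033 0.051
  outer loop
   vertex 0.2 1.0 2.3
   vertex 0.2 4.4 4.5
   vertex 0.1 0.6 0.1
  endloop
 endfacet
 facet normal -0.626 -0.424 0.655
  outer loop
   vertex 0.2 1.0 2.3
   vertex 0.6 1.8 3.2
   vertex 0.2 4.4 4.5
  endloop
 endfacet
 facet normal -0.241 -0.953 0.184
  outer loop
   vertex 0.2 1.0 2.3
   vertex 0.1 0.6 0.1
   vertex 4.9 0.2 4.3
  endloop
 endfacet
 facet normal -0.399 -0.590 0.702
  outer loop
   vertex 0.2 1.0 2.3
   vertex 4.9 0.2 4.3
   vertex 0.6 1.8 3.2
  endloop
 endfacet
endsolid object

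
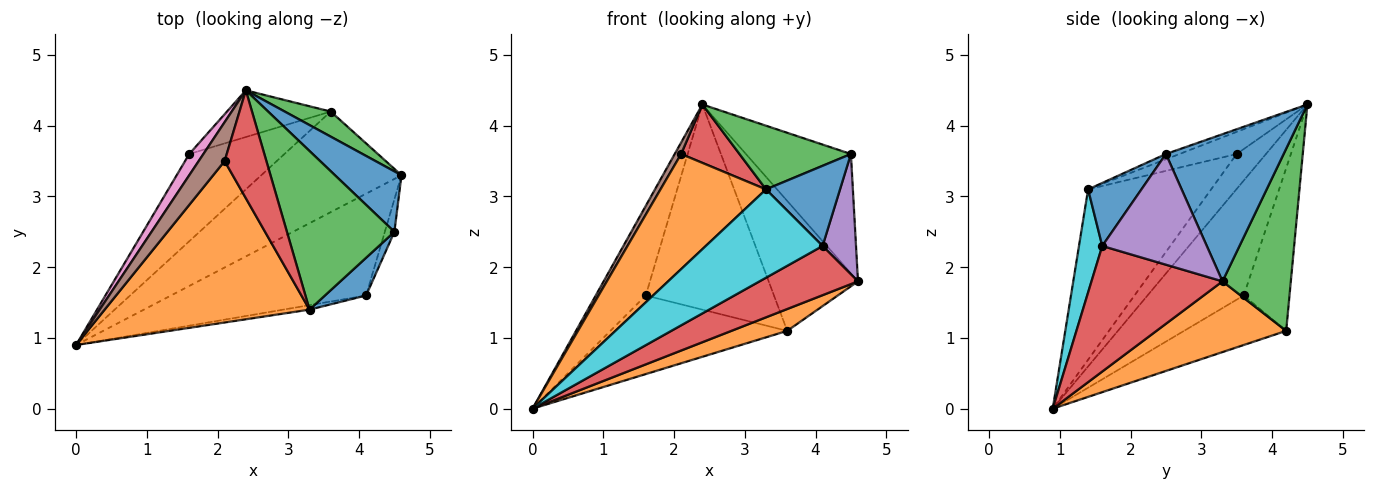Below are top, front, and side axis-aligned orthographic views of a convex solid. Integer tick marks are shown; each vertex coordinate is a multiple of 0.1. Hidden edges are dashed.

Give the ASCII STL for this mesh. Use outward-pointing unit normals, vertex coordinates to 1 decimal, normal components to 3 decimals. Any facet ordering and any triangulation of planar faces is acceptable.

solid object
 facet normal 0.707 0.631 0.320
  outer loop
   vertex 4.5 2.5 3.6
   vertex 4.6 3.3 1.8
   vertex 2.4 4.5 4.3
  endloop
 endfacet
 facet normal 0.442 -0.190 -0.876
  outer loop
   vertex 3.6 4.2 1.1
   vertex 4.6 3.3 1.8
   vertex 0.0 0.9 0.0
  endloop
 endfacet
 facet normal 0.601 0.785 0.152
  outer loop
   vertex 3.6 4.2 1.1
   vertex 2.4 4.5 4.3
   vertex 4.6 3.3 1.8
  endloop
 endfacet
 facet normal 0.501 -0.377 -0.779
  outer loop
   vertex 4.1 1.6 2.3
   vertex 0.0 0.9 0.0
   vertex 4.6 3.3 1.8
  endloop
 endfacet
 facet normal 0.949 -0.303 -0.082
  outer loop
   vertex 4.1 1.6 2.3
   vertex 4.6 3.3 1.8
   vertex 4.5 2.5 3.6
  endloop
 endfacet
 facet normal -0.791 -0.173 0.587
  outer loop
   vertex 2.1 3.5 3.6
   vertex 2.4 4.5 4.3
   vertex 0.0 0.9 0.0
  endloop
 endfacet
 facet normal -0.882 0.458 0.109
  outer loop
   vertex 1.6 3.6 1.6
   vertex 0.0 0.9 0.0
   vertex 2.4 4.5 4.3
  endloop
 endfacet
 facet normal -0.361 0.624 -0.693
  outer loop
   vertex 1.6 3.6 1.6
   vertex 3.6 4.2 1.1
   vertex 0.0 0.9 0.0
  endloop
 endfacet
 facet normal -0.329 0.921 -0.210
  outer loop
   vertex 1.6 3.6 1.6
   vertex 2.4 4.5 4.3
   vertex 3.6 4.2 1.1
  endloop
 endfacet
 facet normal 0.195 -0.980 -0.050
  outer loop
   vertex 3.3 1.4 3.1
   vertex 0.0 0.9 0.0
   vertex 4.1 1.6 2.3
  endloop
 endfacet
 facet normal 0.546 -0.758 0.357
  outer loop
   vertex 3.3 1.4 3.1
   vertex 4.1 1.6 2.3
   vertex 4.5 2.5 3.6
  endloop
 endfacet
 facet normal -0.561 -0.481 0.674
  outer loop
   vertex 3.3 1.4 3.1
   vertex 2.1 3.5 3.6
   vertex 0.0 0.9 0.0
  endloop
 endfacet
 facet normal -0.045 -0.372 0.927
  outer loop
   vertex 3.3 1.4 3.1
   vertex 4.5 2.5 3.6
   vertex 2.4 4.5 4.3
  endloop
 endfacet
 facet normal -0.423 -0.431 0.797
  outer loop
   vertex 3.3 1.4 3.1
   vertex 2.4 4.5 4.3
   vertex 2.1 3.5 3.6
  endloop
 endfacet
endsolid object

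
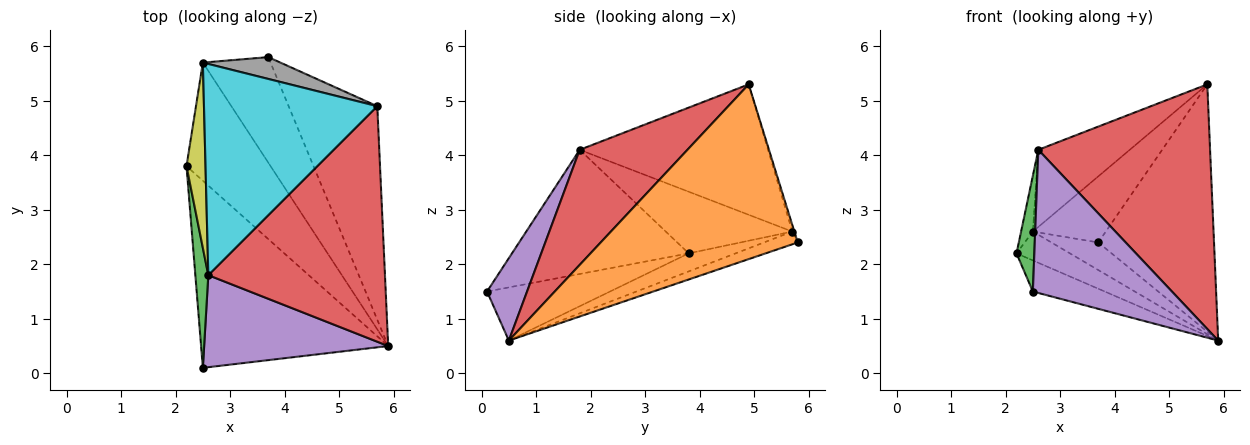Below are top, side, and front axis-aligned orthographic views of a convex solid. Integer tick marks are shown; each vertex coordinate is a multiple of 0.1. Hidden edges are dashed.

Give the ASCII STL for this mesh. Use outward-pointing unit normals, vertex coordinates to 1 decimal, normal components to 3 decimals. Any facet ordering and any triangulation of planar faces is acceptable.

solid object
 facet normal -0.270 0.158 -0.950
  outer loop
   vertex 2.5 0.1 1.5
   vertex 2.2 3.8 2.2
   vertex 5.9 0.5 0.6
  endloop
 endfacet
 facet normal 0.790 0.464 -0.401
  outer loop
   vertex 3.7 5.8 2.4
   vertex 5.7 4.9 5.3
   vertex 5.9 0.5 0.6
  endloop
 endfacet
 facet normal -0.990 -0.100 0.103
  outer loop
   vertex 2.6 1.8 4.1
   vertex 2.2 3.8 2.2
   vertex 2.5 0.1 1.5
  endloop
 endfacet
 facet normal 0.412 -0.656 0.632
  outer loop
   vertex 2.6 1.8 4.1
   vertex 5.9 0.5 0.6
   vertex 5.7 4.9 5.3
  endloop
 endfacet
 facet normal 0.235 -0.818 0.526
  outer loop
   vertex 2.6 1.8 4.1
   vertex 2.5 0.1 1.5
   vertex 5.9 0.5 0.6
  endloop
 endfacet
 facet normal -0.204 0.232 -0.951
  outer loop
   vertex 2.5 5.7 2.6
   vertex 5.9 0.5 0.6
   vertex 2.2 3.8 2.2
  endloop
 endfacet
 facet normal -0.179 0.249 -0.952
  outer loop
   vertex 2.5 5.7 2.6
   vertex 3.7 5.8 2.4
   vertex 5.9 0.5 0.6
  endloop
 endfacet
 facet normal -0.027 0.949 0.313
  outer loop
   vertex 2.5 5.7 2.6
   vertex 5.7 4.9 5.3
   vertex 3.7 5.8 2.4
  endloop
 endfacet
 facet normal -0.952 0.088 0.294
  outer loop
   vertex 2.5 5.7 2.6
   vertex 2.2 3.8 2.2
   vertex 2.6 1.8 4.1
  endloop
 endfacet
 facet normal -0.577 0.280 0.767
  outer loop
   vertex 2.5 5.7 2.6
   vertex 2.6 1.8 4.1
   vertex 5.7 4.9 5.3
  endloop
 endfacet
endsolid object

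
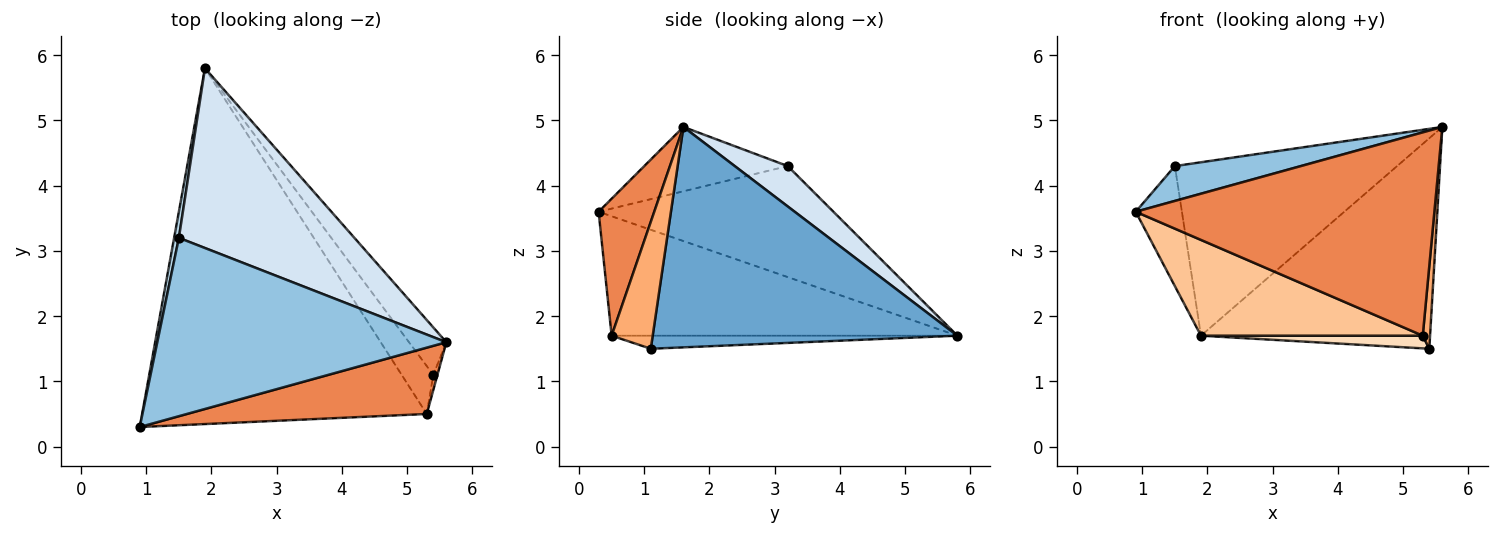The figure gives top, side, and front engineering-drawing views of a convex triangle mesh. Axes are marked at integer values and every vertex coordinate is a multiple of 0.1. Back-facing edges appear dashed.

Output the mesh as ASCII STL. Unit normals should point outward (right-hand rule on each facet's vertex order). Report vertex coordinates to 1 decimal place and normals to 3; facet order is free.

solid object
 facet normal 0.792 0.596 -0.134
  outer loop
   vertex 5.4 1.1 1.5
   vertex 1.9 5.8 1.7
   vertex 5.6 1.6 4.9
  endloop
 endfacet
 facet normal -0.213 -0.187 0.959
  outer loop
   vertex 1.5 3.2 4.3
   vertex 0.9 0.3 3.6
   vertex 5.6 1.6 4.9
  endloop
 endfacet
 facet normal -0.980 0.193 0.042
  outer loop
   vertex 1.5 3.2 4.3
   vertex 1.9 5.8 1.7
   vertex 0.9 0.3 3.6
  endloop
 endfacet
 facet normal 0.163 0.685 0.710
  outer loop
   vertex 1.5 3.2 4.3
   vertex 5.6 1.6 4.9
   vertex 1.9 5.8 1.7
  endloop
 endfacet
 facet normal 0.174 -0.936 0.305
  outer loop
   vertex 5.3 0.5 1.7
   vertex 5.6 1.6 4.9
   vertex 0.9 0.3 3.6
  endloop
 endfacet
 facet normal 0.984 -0.175 -0.032
  outer loop
   vertex 5.3 0.5 1.7
   vertex 5.4 1.1 1.5
   vertex 5.6 1.6 4.9
  endloop
 endfacet
 facet normal -0.376 -0.241 -0.895
  outer loop
   vertex 5.3 0.5 1.7
   vertex 0.9 0.3 3.6
   vertex 1.9 5.8 1.7
  endloop
 endfacet
 facet normal -0.370 -0.238 -0.898
  outer loop
   vertex 5.3 0.5 1.7
   vertex 1.9 5.8 1.7
   vertex 5.4 1.1 1.5
  endloop
 endfacet
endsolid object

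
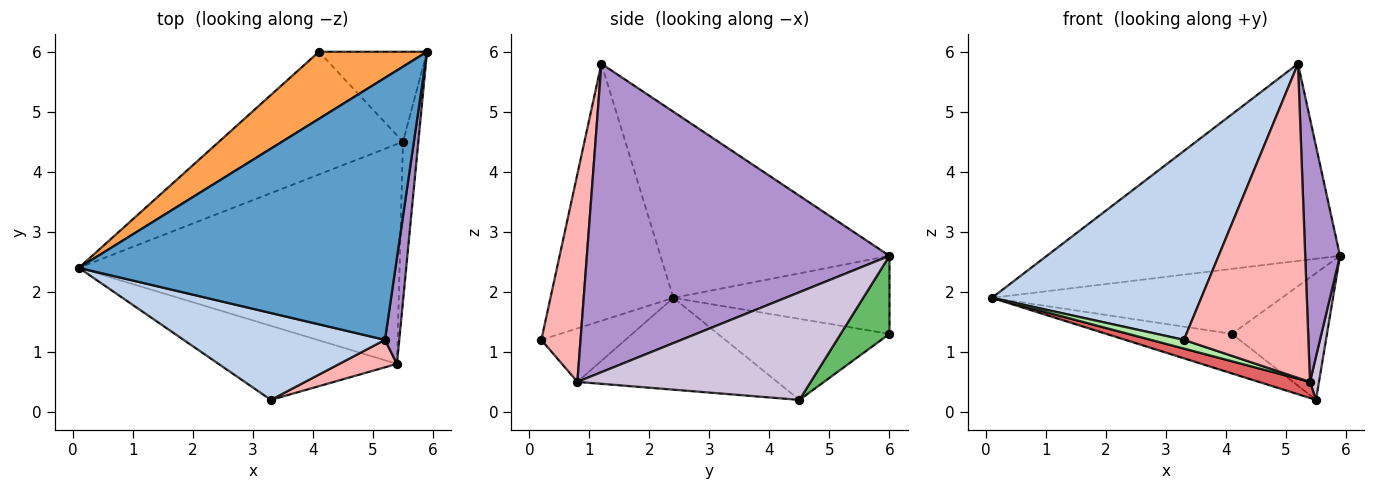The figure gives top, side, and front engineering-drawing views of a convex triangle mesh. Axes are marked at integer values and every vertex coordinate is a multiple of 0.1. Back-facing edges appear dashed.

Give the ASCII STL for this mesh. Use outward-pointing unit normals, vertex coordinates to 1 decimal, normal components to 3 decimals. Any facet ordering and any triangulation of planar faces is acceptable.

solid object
 facet normal -0.425 0.544 0.723
  outer loop
   vertex 5.2 1.2 5.8
   vertex 5.9 6.0 2.6
   vertex 0.1 2.4 1.9
  endloop
 endfacet
 facet normal -0.471 -0.802 0.369
  outer loop
   vertex 3.3 0.2 1.2
   vertex 5.2 1.2 5.8
   vertex 0.1 2.4 1.9
  endloop
 endfacet
 facet normal -0.460 0.618 0.637
  outer loop
   vertex 4.1 6.0 1.3
   vertex 0.1 2.4 1.9
   vertex 5.9 6.0 2.6
  endloop
 endfacet
 facet normal -0.386 0.283 -0.878
  outer loop
   vertex 4.1 6.0 1.3
   vertex 5.5 4.5 0.2
   vertex 0.1 2.4 1.9
  endloop
 endfacet
 facet normal 0.386 0.752 -0.534
  outer loop
   vertex 4.1 6.0 1.3
   vertex 5.9 6.0 2.6
   vertex 5.5 4.5 0.2
  endloop
 endfacet
 facet normal -0.285 -0.112 -0.952
  outer loop
   vertex 5.4 0.8 0.5
   vertex 3.3 0.2 1.2
   vertex 0.1 2.4 1.9
  endloop
 endfacet
 facet normal -0.275 -0.070 -0.959
  outer loop
   vertex 5.4 0.8 0.5
   vertex 0.1 2.4 1.9
   vertex 5.5 4.5 0.2
  endloop
 endfacet
 facet normal 0.299 -0.951 0.083
  outer loop
   vertex 5.4 0.8 0.5
   vertex 5.2 1.2 5.8
   vertex 3.3 0.2 1.2
  endloop
 endfacet
 facet normal 0.992 -0.114 0.046
  outer loop
   vertex 5.4 0.8 0.5
   vertex 5.9 6.0 2.6
   vertex 5.2 1.2 5.8
  endloop
 endfacet
 facet normal 0.989 -0.038 -0.141
  outer loop
   vertex 5.4 0.8 0.5
   vertex 5.5 4.5 0.2
   vertex 5.9 6.0 2.6
  endloop
 endfacet
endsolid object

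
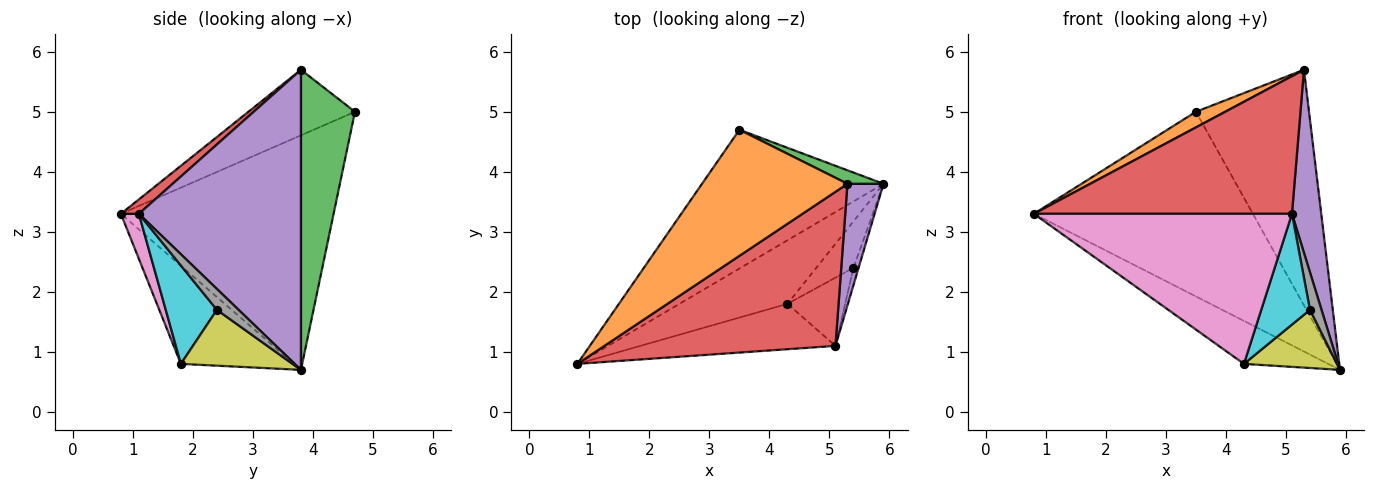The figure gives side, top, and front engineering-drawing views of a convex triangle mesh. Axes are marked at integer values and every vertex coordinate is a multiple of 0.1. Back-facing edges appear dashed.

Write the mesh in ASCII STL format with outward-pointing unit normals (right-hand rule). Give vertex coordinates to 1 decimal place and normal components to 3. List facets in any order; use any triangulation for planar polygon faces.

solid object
 facet normal -0.613 0.631 -0.474
  outer loop
   vertex 3.5 4.7 5.0
   vertex 5.9 3.8 0.7
   vertex 0.8 0.8 3.3
  endloop
 endfacet
 facet normal -0.408 -0.112 0.906
  outer loop
   vertex 5.3 3.8 5.7
   vertex 3.5 4.7 5.0
   vertex 0.8 0.8 3.3
  endloop
 endfacet
 facet normal 0.430 0.901 0.052
  outer loop
   vertex 5.3 3.8 5.7
   vertex 5.9 3.8 0.7
   vertex 3.5 4.7 5.0
  endloop
 endfacet
 facet normal 0.046 -0.666 0.745
  outer loop
   vertex 5.1 1.1 3.3
   vertex 5.3 3.8 5.7
   vertex 0.8 0.8 3.3
  endloop
 endfacet
 facet normal 0.977 -0.177 0.117
  outer loop
   vertex 5.1 1.1 3.3
   vertex 5.9 3.8 0.7
   vertex 5.3 3.8 5.7
  endloop
 endfacet
 facet normal -0.601 0.448 -0.662
  outer loop
   vertex 4.3 1.8 0.8
   vertex 0.8 0.8 3.3
   vertex 5.9 3.8 0.7
  endloop
 endfacet
 facet normal 0.067 -0.955 -0.289
  outer loop
   vertex 4.3 1.8 0.8
   vertex 5.1 1.1 3.3
   vertex 0.8 0.8 3.3
  endloop
 endfacet
 facet normal 0.863 -0.459 -0.211
  outer loop
   vertex 5.4 2.4 1.7
   vertex 5.9 3.8 0.7
   vertex 5.1 1.1 3.3
  endloop
 endfacet
 facet normal 0.684 -0.570 -0.456
  outer loop
   vertex 5.4 2.4 1.7
   vertex 4.3 1.8 0.8
   vertex 5.9 3.8 0.7
  endloop
 endfacet
 facet normal 0.666 -0.635 -0.391
  outer loop
   vertex 5.4 2.4 1.7
   vertex 5.1 1.1 3.3
   vertex 4.3 1.8 0.8
  endloop
 endfacet
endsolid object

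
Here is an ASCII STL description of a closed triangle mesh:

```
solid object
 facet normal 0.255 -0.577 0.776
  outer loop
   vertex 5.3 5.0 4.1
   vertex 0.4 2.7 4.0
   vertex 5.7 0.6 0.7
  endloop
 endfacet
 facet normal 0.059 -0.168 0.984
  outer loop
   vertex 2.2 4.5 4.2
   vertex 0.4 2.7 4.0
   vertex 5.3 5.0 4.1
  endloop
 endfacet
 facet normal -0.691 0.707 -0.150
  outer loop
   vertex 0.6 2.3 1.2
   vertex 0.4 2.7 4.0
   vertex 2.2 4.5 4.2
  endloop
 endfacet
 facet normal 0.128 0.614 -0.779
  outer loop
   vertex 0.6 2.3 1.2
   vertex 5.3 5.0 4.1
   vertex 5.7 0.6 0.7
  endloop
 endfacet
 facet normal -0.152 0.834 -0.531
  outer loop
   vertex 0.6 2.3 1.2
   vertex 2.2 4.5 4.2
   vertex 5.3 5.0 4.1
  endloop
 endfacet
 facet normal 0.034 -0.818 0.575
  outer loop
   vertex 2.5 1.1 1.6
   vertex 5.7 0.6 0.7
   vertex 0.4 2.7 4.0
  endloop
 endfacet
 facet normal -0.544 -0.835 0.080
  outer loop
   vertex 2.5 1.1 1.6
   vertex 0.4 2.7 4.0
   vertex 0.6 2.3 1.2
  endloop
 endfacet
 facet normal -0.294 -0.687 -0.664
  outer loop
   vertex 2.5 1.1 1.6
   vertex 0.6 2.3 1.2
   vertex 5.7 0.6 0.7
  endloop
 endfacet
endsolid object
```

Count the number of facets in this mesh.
8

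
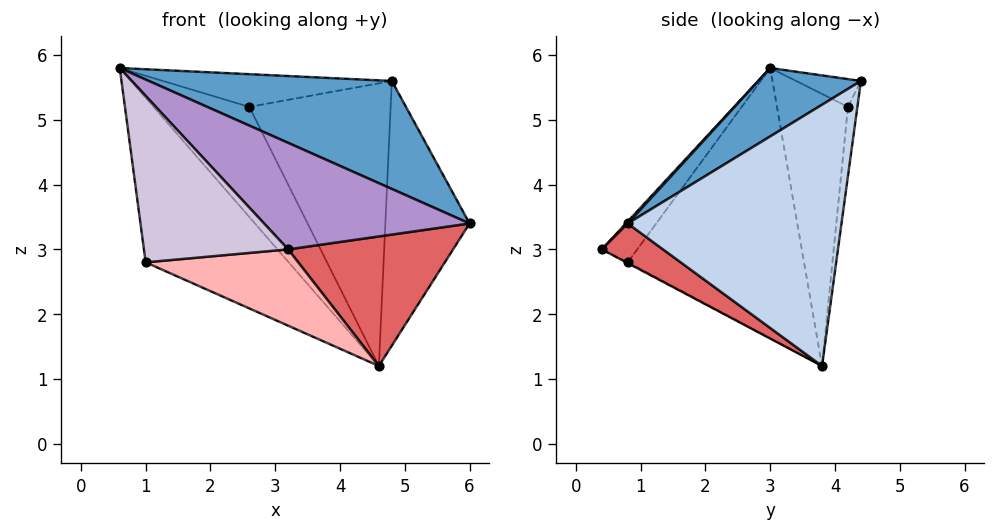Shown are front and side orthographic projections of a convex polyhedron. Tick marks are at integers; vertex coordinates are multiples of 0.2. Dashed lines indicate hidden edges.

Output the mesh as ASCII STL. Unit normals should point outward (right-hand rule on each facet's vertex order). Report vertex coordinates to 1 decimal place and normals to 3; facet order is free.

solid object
 facet normal 0.196 -0.463 0.864
  outer loop
   vertex 4.8 4.4 5.6
   vertex 0.6 3.0 5.8
   vertex 6.0 0.8 3.4
  endloop
 endfacet
 facet normal 0.926 0.365 -0.092
  outer loop
   vertex 4.6 3.8 1.2
   vertex 4.8 4.4 5.6
   vertex 6.0 0.8 3.4
  endloop
 endfacet
 facet normal -0.676 0.548 -0.492
  outer loop
   vertex 1.0 0.8 2.8
   vertex 0.6 3.0 5.8
   vertex 4.6 3.8 1.2
  endloop
 endfacet
 facet normal -0.191 0.675 0.713
  outer loop
   vertex 2.6 4.2 5.2
   vertex 0.6 3.0 5.8
   vertex 4.8 4.4 5.6
  endloop
 endfacet
 facet normal -0.557 0.751 -0.354
  outer loop
   vertex 2.6 4.2 5.2
   vertex 4.6 3.8 1.2
   vertex 0.6 3.0 5.8
  endloop
 endfacet
 facet normal -0.066 0.989 -0.132
  outer loop
   vertex 2.6 4.2 5.2
   vertex 4.8 4.4 5.6
   vertex 4.6 3.8 1.2
  endloop
 endfacet
 facet normal 0.193 -0.520 -0.832
  outer loop
   vertex 3.2 0.4 3.0
   vertex 4.6 3.8 1.2
   vertex 6.0 0.8 3.4
  endloop
 endfacet
 facet normal -0.004 -0.466 -0.885
  outer loop
   vertex 3.2 0.4 3.0
   vertex 1.0 0.8 2.8
   vertex 4.6 3.8 1.2
  endloop
 endfacet
 facet normal 0.007 -0.730 0.684
  outer loop
   vertex 3.2 0.4 3.0
   vertex 6.0 0.8 3.4
   vertex 0.6 3.0 5.8
  endloop
 endfacet
 facet normal -0.197 -0.803 0.563
  outer loop
   vertex 3.2 0.4 3.0
   vertex 0.6 3.0 5.8
   vertex 1.0 0.8 2.8
  endloop
 endfacet
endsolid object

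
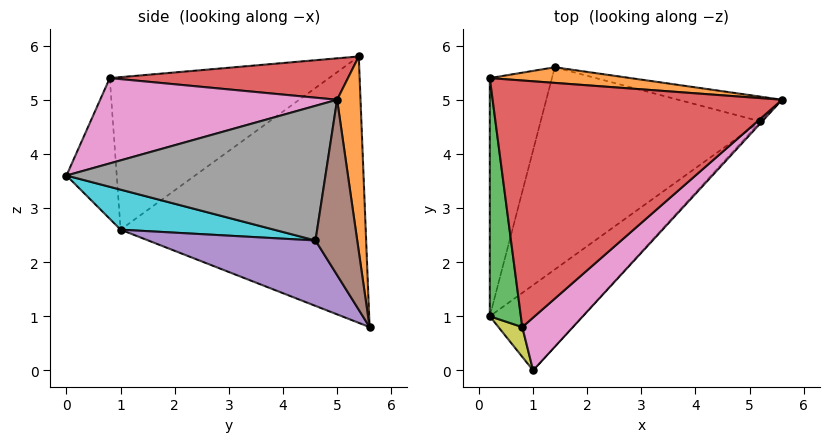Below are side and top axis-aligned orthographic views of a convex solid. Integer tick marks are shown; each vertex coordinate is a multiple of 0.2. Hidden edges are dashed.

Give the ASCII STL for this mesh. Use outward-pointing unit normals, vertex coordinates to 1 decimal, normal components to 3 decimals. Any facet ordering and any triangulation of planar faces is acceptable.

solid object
 facet normal -0.961 0.163 -0.224
  outer loop
   vertex 1.4 5.6 0.8
   vertex 0.2 1.0 2.6
   vertex 0.2 5.4 5.8
  endloop
 endfacet
 facet normal 0.083 0.995 0.060
  outer loop
   vertex 1.4 5.6 0.8
   vertex 0.2 5.4 5.8
   vertex 5.6 5.0 5.0
  endloop
 endfacet
 facet normal -0.970 -0.144 0.198
  outer loop
   vertex 0.8 0.8 5.4
   vertex 0.2 5.4 5.8
   vertex 0.2 1.0 2.6
  endloop
 endfacet
 facet normal 0.141 -0.067 0.988
  outer loop
   vertex 0.8 0.8 5.4
   vertex 5.6 5.0 5.0
   vertex 0.2 5.4 5.8
  endloop
 endfacet
 facet normal 0.260 -0.410 -0.874
  outer loop
   vertex 5.2 4.6 2.4
   vertex 0.2 1.0 2.6
   vertex 1.4 5.6 0.8
  endloop
 endfacet
 facet normal 0.325 0.926 -0.192
  outer loop
   vertex 5.2 4.6 2.4
   vertex 1.4 5.6 0.8
   vertex 5.6 5.0 5.0
  endloop
 endfacet
 facet normal 0.628 -0.683 0.373
  outer loop
   vertex 1.0 0.0 3.6
   vertex 5.6 5.0 5.0
   vertex 0.8 0.8 5.4
  endloop
 endfacet
 facet normal 0.737 -0.676 -0.009
  outer loop
   vertex 1.0 0.0 3.6
   vertex 5.2 4.6 2.4
   vertex 5.6 5.0 5.0
  endloop
 endfacet
 facet normal -0.837 -0.528 0.142
  outer loop
   vertex 1.0 0.0 3.6
   vertex 0.8 0.8 5.4
   vertex 0.2 1.0 2.6
  endloop
 endfacet
 facet normal 0.340 -0.515 -0.787
  outer loop
   vertex 1.0 0.0 3.6
   vertex 0.2 1.0 2.6
   vertex 5.2 4.6 2.4
  endloop
 endfacet
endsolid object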